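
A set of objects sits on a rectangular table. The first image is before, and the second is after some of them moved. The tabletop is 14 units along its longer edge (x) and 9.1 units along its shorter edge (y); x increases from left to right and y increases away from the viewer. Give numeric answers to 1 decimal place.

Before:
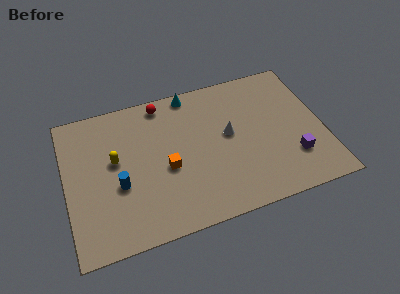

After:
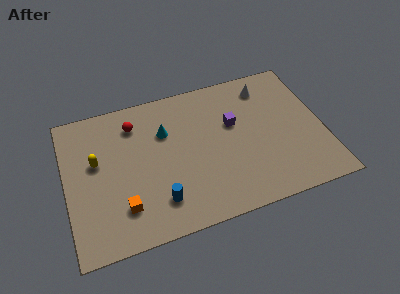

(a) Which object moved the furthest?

the purple cube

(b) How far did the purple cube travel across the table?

4.3

The purple cube moved from about (12.2, 2.5) to (9.2, 5.6), a distance of √(3.0² + 3.1²) ≈ 4.3.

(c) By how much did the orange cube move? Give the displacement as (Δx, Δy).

(-2.5, -1.7)

From the two frames, the orange cube sits at roughly (5.4, 3.9) before and (2.9, 2.2) after.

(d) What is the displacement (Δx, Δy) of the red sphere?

(-1.6, -0.9)

The red sphere started near (5.5, 8.1) and ended near (3.9, 7.2).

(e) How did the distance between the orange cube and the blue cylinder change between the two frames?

-0.7

They were about 2.6 units apart before and 1.9 after — 0.7 units closer together.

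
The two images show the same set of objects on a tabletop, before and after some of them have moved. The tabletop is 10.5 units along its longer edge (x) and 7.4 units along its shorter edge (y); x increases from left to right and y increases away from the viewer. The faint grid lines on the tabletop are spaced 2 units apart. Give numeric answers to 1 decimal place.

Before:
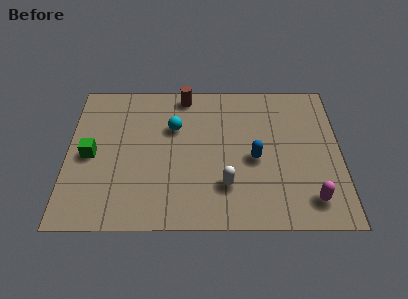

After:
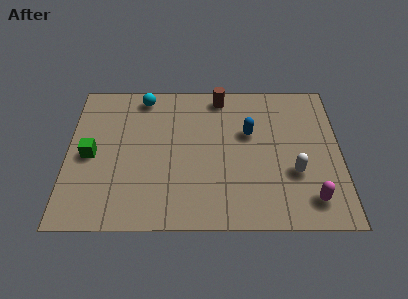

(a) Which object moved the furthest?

the white capsule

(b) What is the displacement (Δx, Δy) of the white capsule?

(2.6, 0.6)

The white capsule was at about (6.1, 2.0) and moved to about (8.7, 2.6).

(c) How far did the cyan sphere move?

2.0

The cyan sphere was near (4.1, 4.9) before and (2.9, 6.5) after, so it travelled √(1.2² + 1.6²) ≈ 2.0 units.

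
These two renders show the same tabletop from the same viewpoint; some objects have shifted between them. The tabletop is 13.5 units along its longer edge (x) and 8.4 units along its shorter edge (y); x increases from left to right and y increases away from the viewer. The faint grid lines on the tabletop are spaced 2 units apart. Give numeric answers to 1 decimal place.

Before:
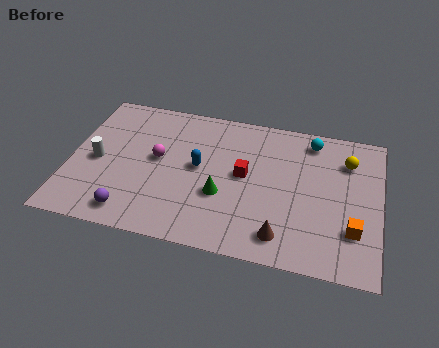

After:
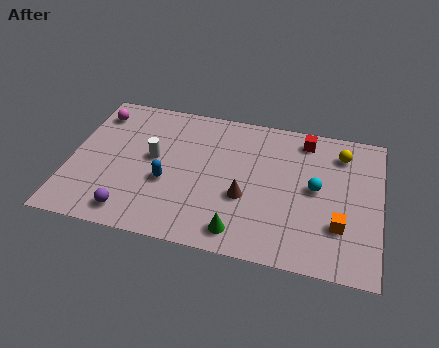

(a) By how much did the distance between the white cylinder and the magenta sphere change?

+0.8

The distance was about 2.7 in the first image and 3.5 in the second, so they moved 0.8 units further apart.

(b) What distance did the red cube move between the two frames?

3.7

The red cube was near (7.6, 4.5) before and (10.1, 7.2) after, so it travelled √(2.5² + 2.7²) ≈ 3.7 units.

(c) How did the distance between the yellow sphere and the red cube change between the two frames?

-3.1

They were about 4.8 units apart before and 1.7 after — 3.1 units closer together.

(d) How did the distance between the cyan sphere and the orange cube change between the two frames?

-3.0

Before: roughly 5.2 units apart; after: 2.2. That's 3.0 units closer together.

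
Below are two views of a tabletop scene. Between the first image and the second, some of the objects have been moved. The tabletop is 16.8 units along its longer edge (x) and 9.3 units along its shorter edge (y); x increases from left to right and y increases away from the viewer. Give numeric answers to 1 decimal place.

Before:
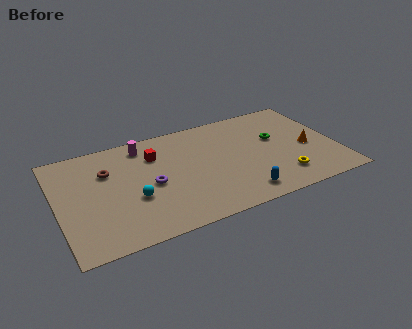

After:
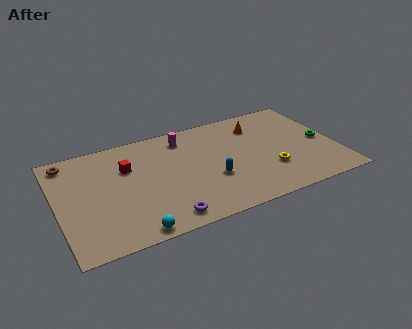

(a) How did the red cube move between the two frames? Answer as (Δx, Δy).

(-1.7, -0.5)

The red cube was at about (6.0, 6.8) and moved to about (4.3, 6.3).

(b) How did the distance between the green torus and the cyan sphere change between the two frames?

+3.3

They were about 9.1 units apart before and 12.4 after — 3.3 units further apart.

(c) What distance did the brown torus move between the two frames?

2.8

The brown torus was near (3.1, 6.4) before and (0.9, 8.1) after, so it travelled √(2.2² + 1.7²) ≈ 2.8 units.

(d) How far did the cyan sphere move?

2.7

The cyan sphere was near (4.4, 3.5) before and (4.1, 0.8) after, so it travelled √(0.3² + 2.7²) ≈ 2.7 units.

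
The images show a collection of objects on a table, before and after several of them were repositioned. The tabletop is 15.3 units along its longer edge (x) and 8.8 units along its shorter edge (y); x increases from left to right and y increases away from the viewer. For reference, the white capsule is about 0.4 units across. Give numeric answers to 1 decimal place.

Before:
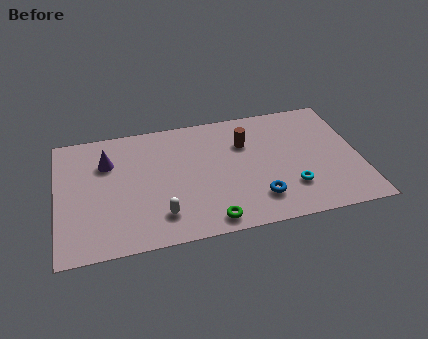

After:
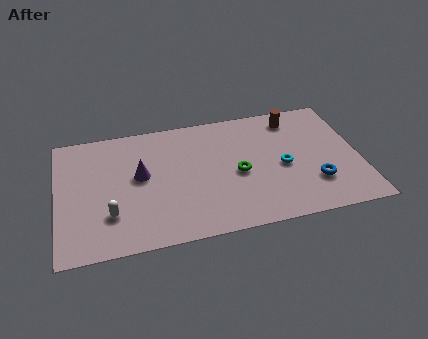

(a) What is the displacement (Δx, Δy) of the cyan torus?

(-0.3, 1.6)

From the two frames, the cyan torus sits at roughly (11.7, 2.4) before and (11.4, 4.0) after.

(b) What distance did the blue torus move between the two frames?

2.9

From (10.0, 2.0) to (12.9, 2.5), the blue torus covered √(2.9² + 0.5²) ≈ 2.9 units.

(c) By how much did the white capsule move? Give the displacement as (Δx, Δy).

(-2.5, 0.6)

The white capsule was at about (5.1, 1.9) and moved to about (2.6, 2.5).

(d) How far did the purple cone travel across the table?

2.1

The purple cone moved from about (2.6, 6.2) to (4.2, 4.9), a distance of √(1.6² + 1.3²) ≈ 2.1.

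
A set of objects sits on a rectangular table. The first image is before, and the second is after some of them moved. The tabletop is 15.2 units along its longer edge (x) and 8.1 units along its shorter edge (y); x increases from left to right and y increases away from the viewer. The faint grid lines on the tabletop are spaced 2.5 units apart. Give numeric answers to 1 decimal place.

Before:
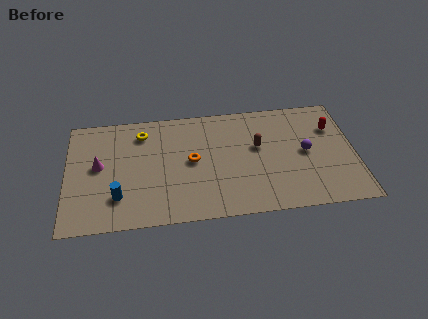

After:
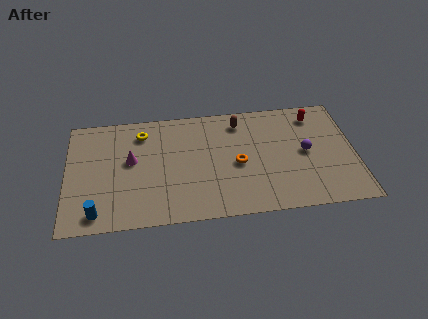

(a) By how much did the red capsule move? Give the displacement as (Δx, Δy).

(-0.9, 1.0)

The red capsule started near (14.1, 5.7) and ended near (13.2, 6.7).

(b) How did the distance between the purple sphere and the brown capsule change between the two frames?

+1.7

The distance was about 2.6 in the first image and 4.3 in the second, so they moved 1.7 units further apart.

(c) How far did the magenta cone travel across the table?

1.7

The magenta cone moved from about (1.7, 4.4) to (3.4, 4.6), a distance of √(1.7² + 0.2²) ≈ 1.7.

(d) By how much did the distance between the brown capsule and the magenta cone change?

-2.2

The distance was about 8.4 in the first image and 6.2 in the second, so they moved 2.2 units closer together.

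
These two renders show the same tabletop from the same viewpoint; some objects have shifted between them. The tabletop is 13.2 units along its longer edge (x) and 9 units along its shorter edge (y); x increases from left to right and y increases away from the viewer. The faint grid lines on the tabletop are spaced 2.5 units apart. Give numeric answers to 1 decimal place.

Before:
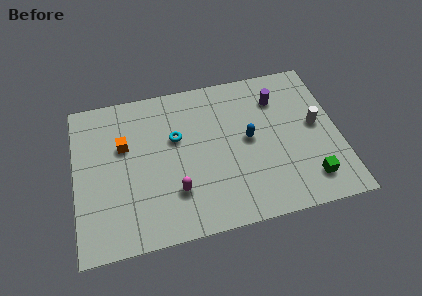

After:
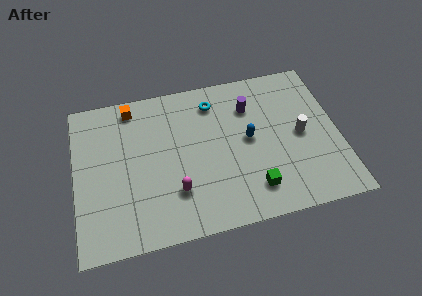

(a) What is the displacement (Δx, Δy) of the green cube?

(-2.8, 0.1)

The green cube started near (11.5, 1.7) and ended near (8.7, 1.8).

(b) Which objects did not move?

the blue capsule and the magenta capsule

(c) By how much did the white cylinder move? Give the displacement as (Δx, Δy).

(-0.8, -0.4)

From the two frames, the white cylinder sits at roughly (12.1, 4.8) before and (11.3, 4.4) after.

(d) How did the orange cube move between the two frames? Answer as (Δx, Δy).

(0.5, 2.2)

The orange cube started near (2.5, 5.7) and ended near (3.0, 7.9).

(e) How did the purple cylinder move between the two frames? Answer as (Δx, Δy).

(-1.4, -0.2)

From the two frames, the purple cylinder sits at roughly (10.3, 6.8) before and (8.9, 6.6) after.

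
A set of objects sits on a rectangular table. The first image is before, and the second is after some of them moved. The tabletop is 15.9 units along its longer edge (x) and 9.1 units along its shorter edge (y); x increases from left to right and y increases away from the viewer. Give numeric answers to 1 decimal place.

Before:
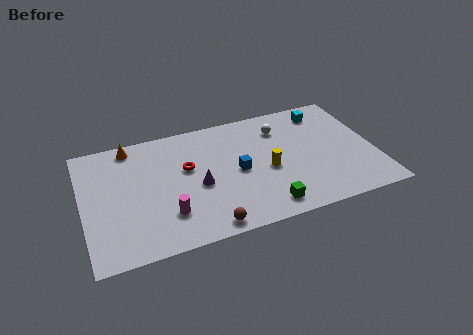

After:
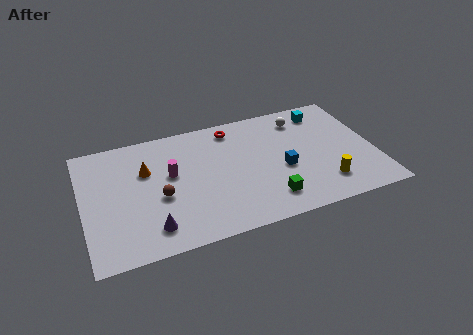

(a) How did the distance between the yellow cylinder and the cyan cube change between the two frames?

+0.6

They were about 5.0 units apart before and 5.6 after — 0.6 units further apart.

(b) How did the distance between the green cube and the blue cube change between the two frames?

-1.1

Before: roughly 3.3 units apart; after: 2.2. That's 1.1 units closer together.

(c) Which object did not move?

the cyan cube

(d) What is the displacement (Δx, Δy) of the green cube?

(0.2, 0.5)

The green cube was at about (9.6, 1.3) and moved to about (9.8, 1.8).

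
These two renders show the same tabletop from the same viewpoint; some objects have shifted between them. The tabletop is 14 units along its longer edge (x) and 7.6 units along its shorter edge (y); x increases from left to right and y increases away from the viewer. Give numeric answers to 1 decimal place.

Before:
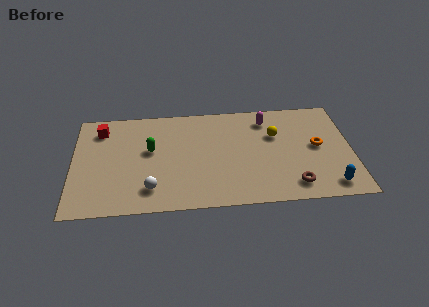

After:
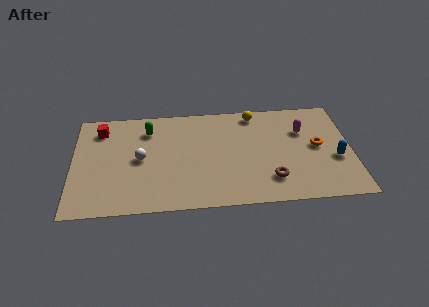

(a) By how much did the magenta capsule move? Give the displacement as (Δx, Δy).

(1.8, -1.0)

From the two frames, the magenta capsule sits at roughly (9.8, 6.2) before and (11.6, 5.2) after.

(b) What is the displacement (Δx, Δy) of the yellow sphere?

(-1.0, 1.7)

From the two frames, the yellow sphere sits at roughly (10.2, 5.0) before and (9.2, 6.7) after.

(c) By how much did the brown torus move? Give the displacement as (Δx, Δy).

(-1.1, 0.5)

From the two frames, the brown torus sits at roughly (11.0, 1.3) before and (9.9, 1.8) after.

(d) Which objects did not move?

the orange torus and the red cube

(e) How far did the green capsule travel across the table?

1.5

The green capsule moved from about (3.9, 4.4) to (3.8, 5.9), a distance of √(0.1² + 1.5²) ≈ 1.5.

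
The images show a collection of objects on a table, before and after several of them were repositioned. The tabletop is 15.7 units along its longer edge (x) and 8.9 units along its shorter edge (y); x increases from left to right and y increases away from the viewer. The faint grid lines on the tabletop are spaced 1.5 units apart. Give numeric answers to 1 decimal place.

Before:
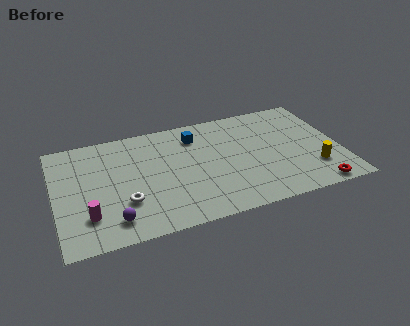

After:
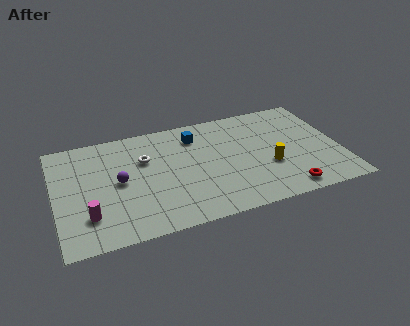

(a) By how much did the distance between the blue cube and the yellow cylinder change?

-2.4

The distance was about 7.7 in the first image and 5.3 in the second, so they moved 2.4 units closer together.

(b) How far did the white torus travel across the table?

3.4

From (3.7, 2.8) to (5.0, 5.9), the white torus covered √(1.3² + 3.1²) ≈ 3.4 units.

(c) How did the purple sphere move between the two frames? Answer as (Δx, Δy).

(0.5, 2.9)

The purple sphere was at about (3.0, 1.6) and moved to about (3.5, 4.5).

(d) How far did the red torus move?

1.6

From (14.0, 0.8) to (12.4, 1.1), the red torus covered √(1.6² + 0.3²) ≈ 1.6 units.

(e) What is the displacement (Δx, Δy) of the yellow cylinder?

(-2.4, 0.9)

The yellow cylinder was at about (14.1, 2.4) and moved to about (11.7, 3.3).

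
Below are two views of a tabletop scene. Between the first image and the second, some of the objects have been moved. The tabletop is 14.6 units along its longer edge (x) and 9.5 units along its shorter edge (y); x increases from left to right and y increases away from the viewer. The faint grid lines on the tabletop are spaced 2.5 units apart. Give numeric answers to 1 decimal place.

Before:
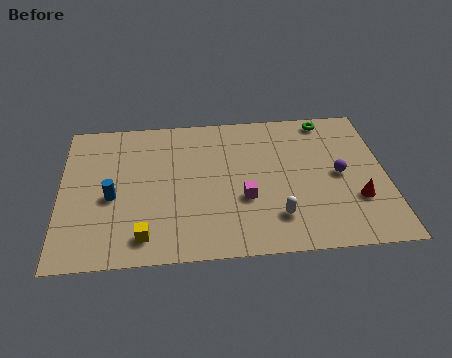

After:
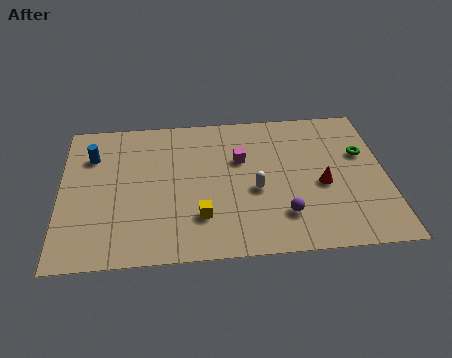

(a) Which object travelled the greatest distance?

the purple sphere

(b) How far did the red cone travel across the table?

1.9

The red cone moved from about (13.2, 3.0) to (11.7, 4.1), a distance of √(1.5² + 1.1²) ≈ 1.9.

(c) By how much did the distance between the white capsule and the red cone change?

-0.7

Before: roughly 3.7 units apart; after: 3.0. That's 0.7 units closer together.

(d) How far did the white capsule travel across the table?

2.0

The white capsule moved from about (9.6, 2.2) to (8.7, 4.0), a distance of √(0.9² + 1.8²) ≈ 2.0.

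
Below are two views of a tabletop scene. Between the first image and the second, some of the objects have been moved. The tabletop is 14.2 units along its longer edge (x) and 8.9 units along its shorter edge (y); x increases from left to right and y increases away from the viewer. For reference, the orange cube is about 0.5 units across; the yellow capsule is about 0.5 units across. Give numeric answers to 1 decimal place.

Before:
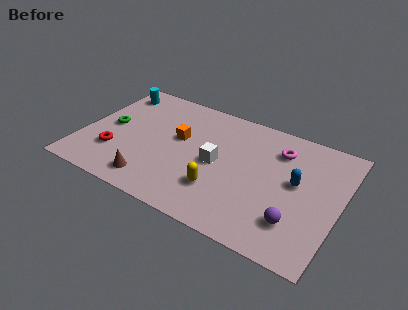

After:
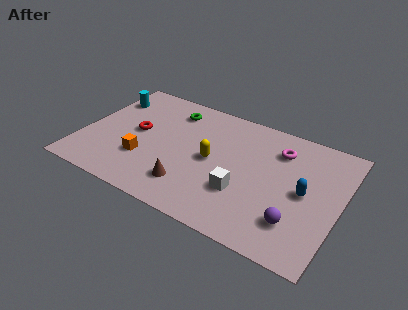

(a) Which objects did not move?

the magenta torus and the purple sphere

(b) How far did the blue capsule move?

0.7

From (11.8, 4.9) to (12.3, 4.4), the blue capsule covered √(0.5² + 0.5²) ≈ 0.7 units.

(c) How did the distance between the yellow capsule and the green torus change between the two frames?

-2.9

The distance was about 6.8 in the first image and 3.9 in the second, so they moved 2.9 units closer together.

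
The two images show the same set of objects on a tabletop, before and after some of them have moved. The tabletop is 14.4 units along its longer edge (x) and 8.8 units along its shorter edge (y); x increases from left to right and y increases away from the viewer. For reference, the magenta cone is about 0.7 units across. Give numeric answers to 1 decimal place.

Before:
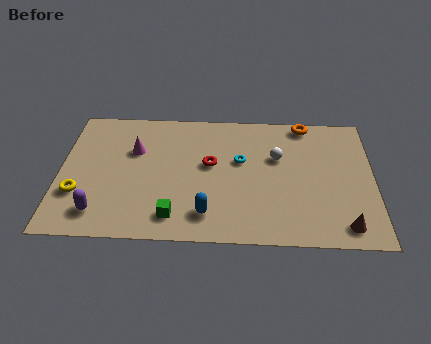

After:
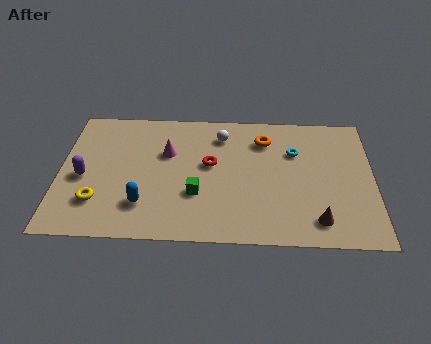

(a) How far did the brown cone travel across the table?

1.2

The brown cone moved from about (13.0, 1.2) to (11.8, 1.5), a distance of √(1.2² + 0.3²) ≈ 1.2.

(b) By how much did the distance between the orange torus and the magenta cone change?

-3.6

Before: roughly 8.2 units apart; after: 4.6. That's 3.6 units closer together.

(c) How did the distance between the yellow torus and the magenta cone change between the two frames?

+0.7

The distance was about 3.9 in the first image and 4.6 in the second, so they moved 0.7 units further apart.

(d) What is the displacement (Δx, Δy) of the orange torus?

(-1.9, -1.2)

From the two frames, the orange torus sits at roughly (11.3, 8.0) before and (9.4, 6.8) after.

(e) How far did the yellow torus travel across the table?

1.0

The yellow torus was near (0.9, 2.8) before and (1.8, 2.3) after, so it travelled √(0.9² + 0.5²) ≈ 1.0 units.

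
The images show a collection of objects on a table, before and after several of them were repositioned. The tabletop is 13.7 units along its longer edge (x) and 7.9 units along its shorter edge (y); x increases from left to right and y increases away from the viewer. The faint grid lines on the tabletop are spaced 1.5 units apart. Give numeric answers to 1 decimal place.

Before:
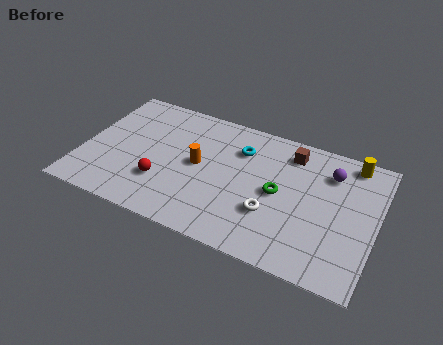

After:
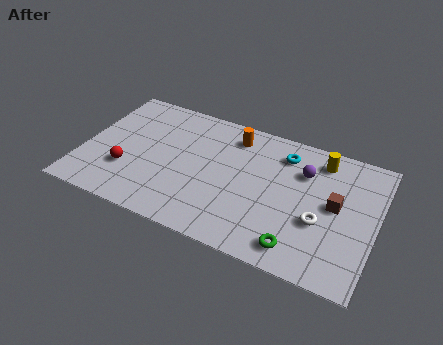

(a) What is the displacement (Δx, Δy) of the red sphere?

(-1.7, 0.1)

The red sphere started near (3.9, 2.4) and ended near (2.2, 2.5).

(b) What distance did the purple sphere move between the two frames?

1.3

The purple sphere moved from about (11.4, 6.0) to (10.2, 5.6), a distance of √(1.2² + 0.4²) ≈ 1.3.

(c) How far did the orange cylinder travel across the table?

2.8

The orange cylinder was near (5.4, 4.1) before and (6.8, 6.5) after, so it travelled √(1.4² + 2.4²) ≈ 2.8 units.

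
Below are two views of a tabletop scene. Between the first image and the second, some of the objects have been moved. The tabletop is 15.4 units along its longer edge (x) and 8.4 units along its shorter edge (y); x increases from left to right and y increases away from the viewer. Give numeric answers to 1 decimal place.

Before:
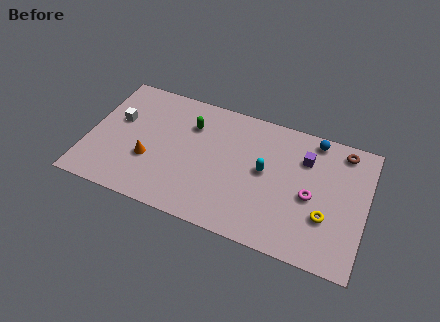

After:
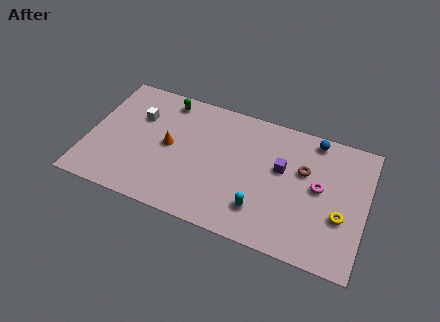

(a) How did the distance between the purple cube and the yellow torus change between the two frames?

+0.3

The distance was about 3.6 in the first image and 3.9 in the second, so they moved 0.3 units further apart.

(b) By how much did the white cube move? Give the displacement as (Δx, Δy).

(1.1, 0.6)

The white cube started near (1.5, 5.1) and ended near (2.6, 5.7).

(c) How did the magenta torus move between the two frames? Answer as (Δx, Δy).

(0.4, 0.7)

From the two frames, the magenta torus sits at roughly (12.4, 3.8) before and (12.8, 4.5) after.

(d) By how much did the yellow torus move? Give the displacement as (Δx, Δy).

(0.8, 0.3)

The yellow torus started near (13.3, 2.8) and ended near (14.1, 3.1).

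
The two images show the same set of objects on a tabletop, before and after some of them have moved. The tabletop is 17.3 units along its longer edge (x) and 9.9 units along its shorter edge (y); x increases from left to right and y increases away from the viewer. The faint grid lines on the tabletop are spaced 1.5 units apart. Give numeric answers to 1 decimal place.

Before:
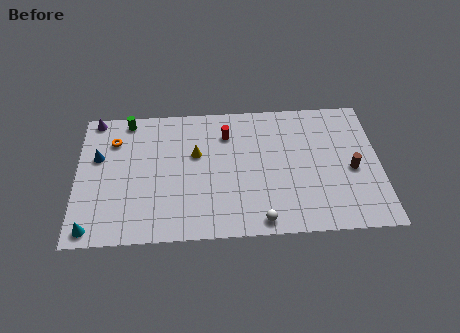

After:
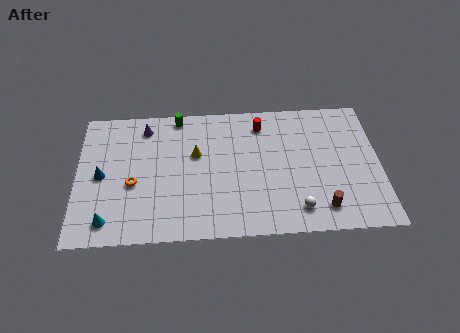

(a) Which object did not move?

the yellow cone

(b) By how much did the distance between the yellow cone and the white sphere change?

+1.0

Before: roughly 6.2 units apart; after: 7.2. That's 1.0 units further apart.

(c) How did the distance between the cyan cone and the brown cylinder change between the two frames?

-3.1

Before: roughly 15.2 units apart; after: 12.1. That's 3.1 units closer together.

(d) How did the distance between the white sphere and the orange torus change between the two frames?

-0.9

Before: roughly 10.5 units apart; after: 9.6. That's 0.9 units closer together.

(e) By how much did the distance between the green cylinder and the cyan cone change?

+0.4

They were about 8.1 units apart before and 8.5 after — 0.4 units further apart.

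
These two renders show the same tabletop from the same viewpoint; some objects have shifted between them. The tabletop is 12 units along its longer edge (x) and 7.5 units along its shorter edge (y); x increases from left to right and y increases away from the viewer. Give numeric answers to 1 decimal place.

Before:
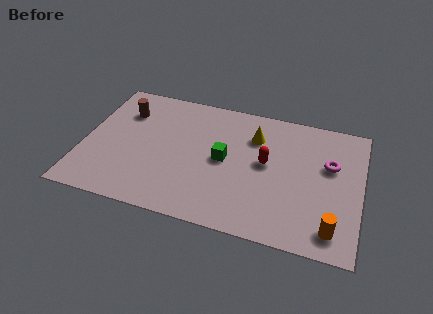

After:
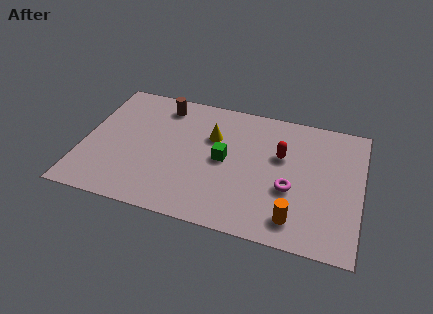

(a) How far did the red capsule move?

0.8

The red capsule moved from about (7.9, 4.1) to (8.5, 4.7), a distance of √(0.6² + 0.6²) ≈ 0.8.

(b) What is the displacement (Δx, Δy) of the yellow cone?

(-1.8, -0.5)

From the two frames, the yellow cone sits at roughly (7.3, 5.5) before and (5.5, 5.0) after.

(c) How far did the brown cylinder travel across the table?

1.8

From (1.6, 5.5) to (3.2, 6.3), the brown cylinder covered √(1.6² + 0.8²) ≈ 1.8 units.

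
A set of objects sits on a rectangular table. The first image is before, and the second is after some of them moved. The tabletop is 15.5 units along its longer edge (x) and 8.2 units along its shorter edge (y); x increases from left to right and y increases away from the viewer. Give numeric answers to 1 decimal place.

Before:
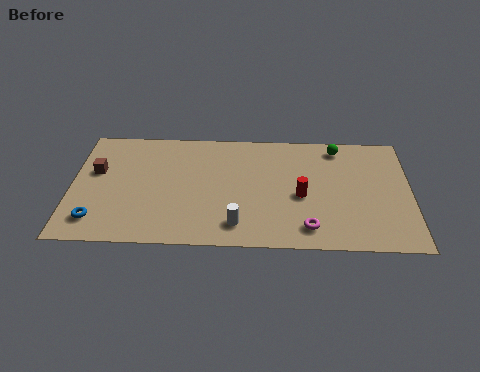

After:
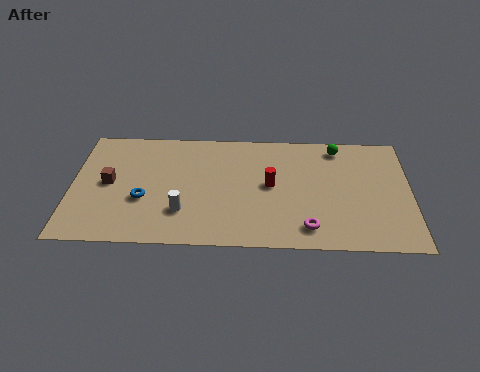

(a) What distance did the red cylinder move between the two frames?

1.6

The red cylinder was near (10.5, 3.6) before and (9.1, 4.3) after, so it travelled √(1.4² + 0.7²) ≈ 1.6 units.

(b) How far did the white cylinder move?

2.6

From (7.6, 1.5) to (5.1, 2.3), the white cylinder covered √(2.5² + 0.8²) ≈ 2.6 units.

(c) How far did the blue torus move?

2.6

The blue torus moved from about (1.2, 1.6) to (3.3, 3.1), a distance of √(2.1² + 1.5²) ≈ 2.6.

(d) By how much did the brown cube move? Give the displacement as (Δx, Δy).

(0.6, -0.8)

The brown cube started near (1.1, 5.0) and ended near (1.7, 4.2).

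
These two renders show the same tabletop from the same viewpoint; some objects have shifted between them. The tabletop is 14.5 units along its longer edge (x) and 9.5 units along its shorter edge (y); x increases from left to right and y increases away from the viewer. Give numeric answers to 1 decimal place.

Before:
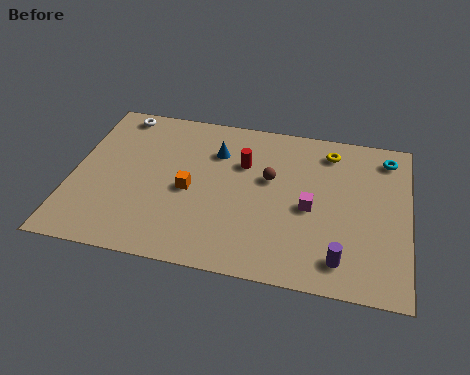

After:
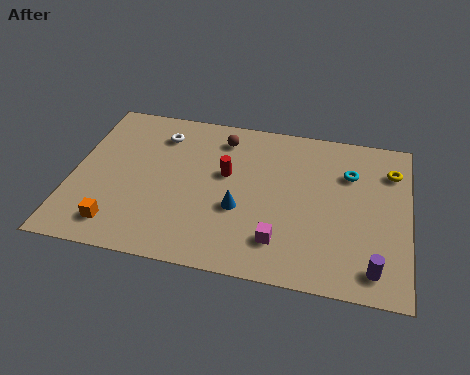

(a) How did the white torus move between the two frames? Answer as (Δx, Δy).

(1.9, -1.0)

The white torus started near (1.7, 8.5) and ended near (3.6, 7.5).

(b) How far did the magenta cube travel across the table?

2.5

From (10.3, 4.3) to (9.1, 2.1), the magenta cube covered √(1.2² + 2.2²) ≈ 2.5 units.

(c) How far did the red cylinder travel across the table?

1.1

From (7.3, 6.4) to (6.6, 5.6), the red cylinder covered √(0.7² + 0.8²) ≈ 1.1 units.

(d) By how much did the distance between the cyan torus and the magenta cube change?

+0.5

Before: roughly 4.9 units apart; after: 5.4. That's 0.5 units further apart.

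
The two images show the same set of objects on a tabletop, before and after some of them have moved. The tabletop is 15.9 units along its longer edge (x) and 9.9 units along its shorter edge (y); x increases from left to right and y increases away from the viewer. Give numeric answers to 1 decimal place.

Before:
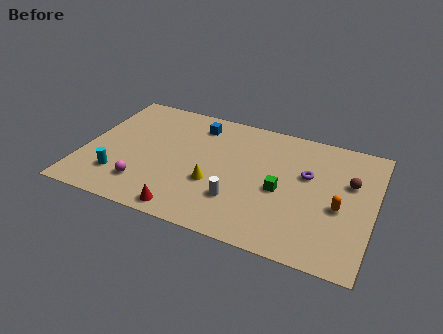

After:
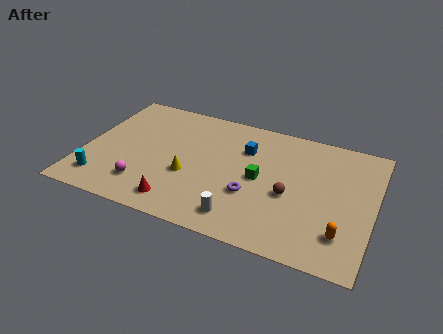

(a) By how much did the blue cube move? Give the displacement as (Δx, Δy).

(2.8, -1.1)

The blue cube was at about (5.9, 8.1) and moved to about (8.7, 7.0).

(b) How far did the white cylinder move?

1.2

The white cylinder moved from about (8.7, 2.8) to (9.0, 1.6), a distance of √(0.3² + 1.2²) ≈ 1.2.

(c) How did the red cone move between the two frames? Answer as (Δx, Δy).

(-0.5, 0.5)

From the two frames, the red cone sits at roughly (6.1, 1.0) before and (5.6, 1.5) after.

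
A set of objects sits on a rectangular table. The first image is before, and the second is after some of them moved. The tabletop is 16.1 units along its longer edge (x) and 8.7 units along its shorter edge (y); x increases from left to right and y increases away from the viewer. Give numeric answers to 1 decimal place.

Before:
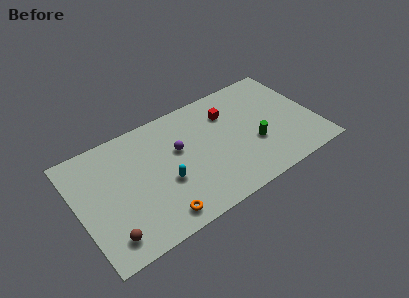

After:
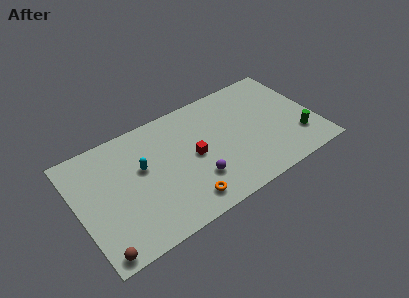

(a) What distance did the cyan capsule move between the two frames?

2.2

The cyan capsule moved from about (5.7, 3.4) to (4.4, 5.2), a distance of √(1.3² + 1.8²) ≈ 2.2.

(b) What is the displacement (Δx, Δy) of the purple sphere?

(0.8, -2.8)

The purple sphere was at about (6.9, 5.3) and moved to about (7.7, 2.5).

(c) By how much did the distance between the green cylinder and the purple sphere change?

+1.7

They were about 5.3 units apart before and 7.0 after — 1.7 units further apart.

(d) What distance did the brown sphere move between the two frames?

1.0

The brown sphere was near (1.6, 1.5) before and (0.9, 0.8) after, so it travelled √(0.7² + 0.7²) ≈ 1.0 units.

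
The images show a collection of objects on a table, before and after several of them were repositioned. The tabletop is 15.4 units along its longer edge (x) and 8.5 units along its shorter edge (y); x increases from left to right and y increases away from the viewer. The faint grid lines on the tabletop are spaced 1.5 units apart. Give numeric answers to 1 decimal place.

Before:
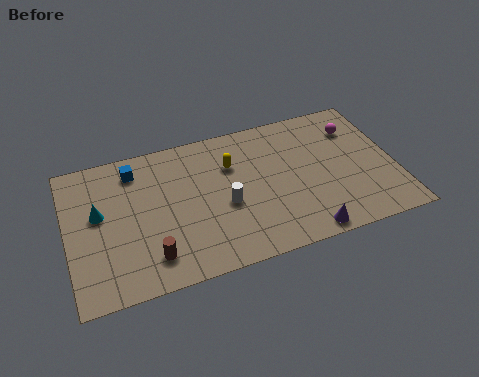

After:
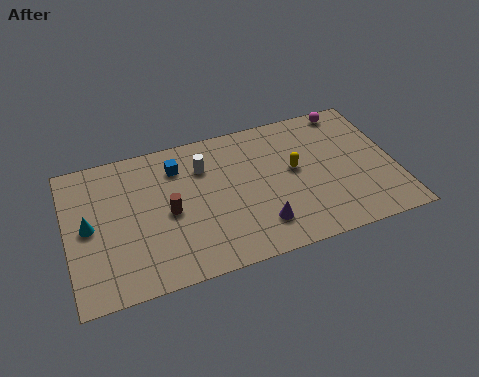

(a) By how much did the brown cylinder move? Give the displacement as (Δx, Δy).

(1.0, 2.3)

From the two frames, the brown cylinder sits at roughly (3.7, 1.7) before and (4.7, 4.0) after.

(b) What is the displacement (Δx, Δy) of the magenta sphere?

(-0.2, 1.3)

From the two frames, the magenta sphere sits at roughly (13.8, 6.4) before and (13.6, 7.7) after.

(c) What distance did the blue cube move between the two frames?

2.0

From (3.3, 7.0) to (5.3, 6.6), the blue cube covered √(2.0² + 0.4²) ≈ 2.0 units.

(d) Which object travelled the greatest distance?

the yellow capsule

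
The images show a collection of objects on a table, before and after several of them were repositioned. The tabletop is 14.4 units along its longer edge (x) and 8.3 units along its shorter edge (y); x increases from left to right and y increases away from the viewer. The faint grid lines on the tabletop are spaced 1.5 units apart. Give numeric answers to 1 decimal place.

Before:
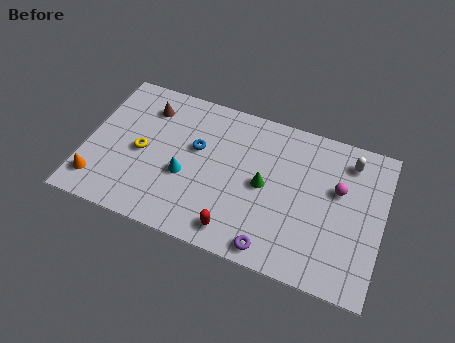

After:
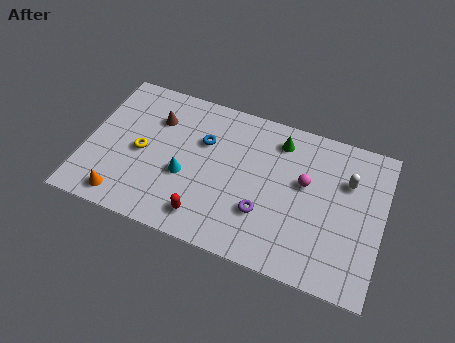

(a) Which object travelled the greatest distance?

the green cone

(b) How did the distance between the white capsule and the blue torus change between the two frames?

-0.5

The distance was about 7.5 in the first image and 7.0 in the second, so they moved 0.5 units closer together.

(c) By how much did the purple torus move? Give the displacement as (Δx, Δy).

(-0.6, 1.7)

The purple torus started near (9.4, 0.9) and ended near (8.8, 2.6).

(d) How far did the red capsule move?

1.5

The red capsule was near (7.6, 1.2) before and (6.1, 1.4) after, so it travelled √(1.5² + 0.2²) ≈ 1.5 units.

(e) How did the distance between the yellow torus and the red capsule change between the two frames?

-1.4

The distance was about 5.6 in the first image and 4.2 in the second, so they moved 1.4 units closer together.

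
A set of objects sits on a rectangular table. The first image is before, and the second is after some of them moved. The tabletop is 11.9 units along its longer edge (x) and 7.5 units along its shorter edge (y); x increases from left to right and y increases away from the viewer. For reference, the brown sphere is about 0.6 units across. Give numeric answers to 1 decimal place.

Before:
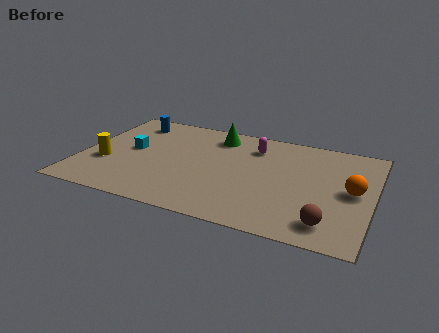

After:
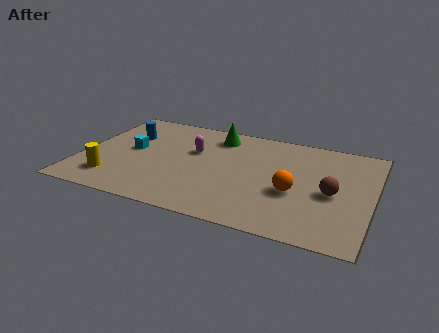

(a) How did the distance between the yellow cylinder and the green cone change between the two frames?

+0.5

The distance was about 5.5 in the first image and 6.0 in the second, so they moved 0.5 units further apart.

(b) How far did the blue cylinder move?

1.1

The blue cylinder moved from about (1.7, 6.2) to (1.7, 5.1), a distance of √(0.0² + 1.1²) ≈ 1.1.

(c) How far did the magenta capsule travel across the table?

2.6

The magenta capsule moved from about (6.9, 5.8) to (4.5, 4.7), a distance of √(2.4² + 1.1²) ≈ 2.6.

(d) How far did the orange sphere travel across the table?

2.4

From (11.1, 3.8) to (8.8, 3.0), the orange sphere covered √(2.3² + 0.8²) ≈ 2.4 units.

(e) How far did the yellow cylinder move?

1.2

From (1.1, 2.7) to (1.5, 1.6), the yellow cylinder covered √(0.4² + 1.1²) ≈ 1.2 units.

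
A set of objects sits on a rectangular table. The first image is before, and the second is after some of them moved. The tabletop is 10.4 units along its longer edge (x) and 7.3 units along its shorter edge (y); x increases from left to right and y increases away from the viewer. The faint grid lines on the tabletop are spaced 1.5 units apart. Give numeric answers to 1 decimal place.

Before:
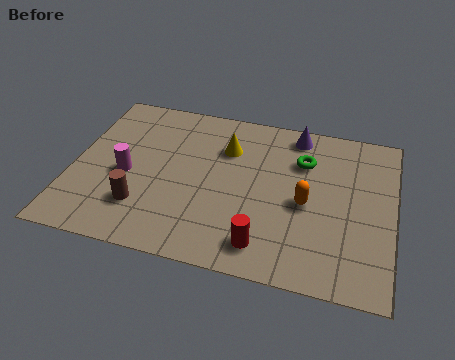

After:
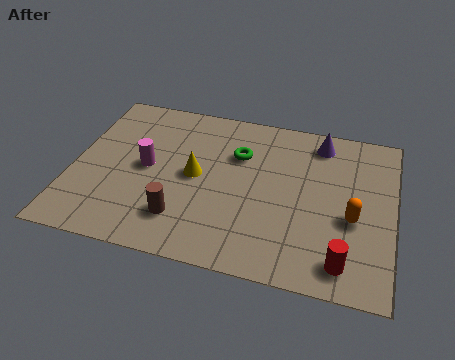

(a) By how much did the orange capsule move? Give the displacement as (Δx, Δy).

(1.5, -0.3)

From the two frames, the orange capsule sits at roughly (7.6, 3.3) before and (9.1, 3.0) after.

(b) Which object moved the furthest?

the red cylinder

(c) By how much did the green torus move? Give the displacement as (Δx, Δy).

(-2.1, -0.2)

The green torus was at about (7.4, 5.2) and moved to about (5.3, 5.0).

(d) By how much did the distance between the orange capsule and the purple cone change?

+0.3

The distance was about 3.1 in the first image and 3.4 in the second, so they moved 0.3 units further apart.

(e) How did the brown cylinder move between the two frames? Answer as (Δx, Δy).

(1.3, -0.2)

The brown cylinder started near (2.4, 1.9) and ended near (3.7, 1.7).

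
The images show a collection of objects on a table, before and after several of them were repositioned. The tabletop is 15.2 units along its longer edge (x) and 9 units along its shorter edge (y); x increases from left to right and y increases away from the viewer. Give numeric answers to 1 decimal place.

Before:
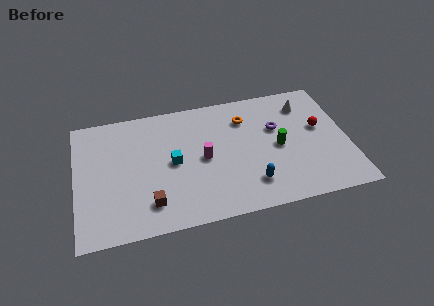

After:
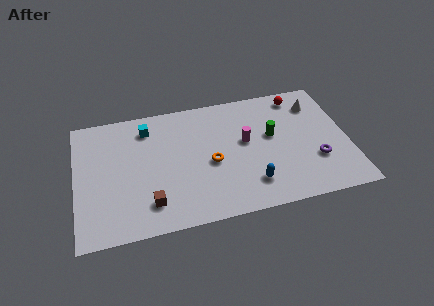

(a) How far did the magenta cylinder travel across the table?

2.5

The magenta cylinder moved from about (7.1, 4.4) to (9.5, 5.1), a distance of √(2.4² + 0.7²) ≈ 2.5.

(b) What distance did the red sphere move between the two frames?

2.8

The red sphere was near (13.7, 5.2) before and (12.7, 7.8) after, so it travelled √(1.0² + 2.6²) ≈ 2.8 units.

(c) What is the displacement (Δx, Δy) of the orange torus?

(-2.1, -2.8)

The orange torus started near (9.6, 6.8) and ended near (7.5, 4.0).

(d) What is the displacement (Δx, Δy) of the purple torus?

(2.0, -2.8)

The purple torus was at about (11.3, 5.7) and moved to about (13.3, 2.9).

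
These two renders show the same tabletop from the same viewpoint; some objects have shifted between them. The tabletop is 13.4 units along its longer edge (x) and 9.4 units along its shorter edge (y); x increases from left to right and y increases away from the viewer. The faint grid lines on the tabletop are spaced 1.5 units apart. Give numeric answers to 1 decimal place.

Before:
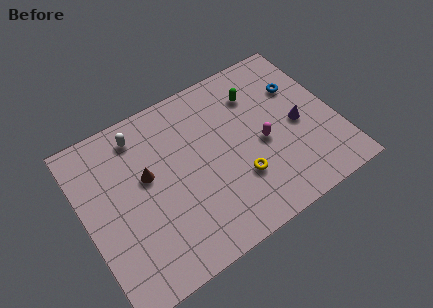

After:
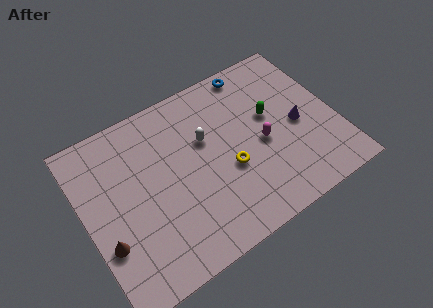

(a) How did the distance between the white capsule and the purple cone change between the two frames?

-3.7

Before: roughly 8.8 units apart; after: 5.1. That's 3.7 units closer together.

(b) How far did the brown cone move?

3.5

The brown cone was near (3.4, 5.5) before and (0.8, 3.1) after, so it travelled √(2.6² + 2.4²) ≈ 3.5 units.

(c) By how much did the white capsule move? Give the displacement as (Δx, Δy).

(3.2, -2.0)

From the two frames, the white capsule sits at roughly (3.4, 7.9) before and (6.6, 5.9) after.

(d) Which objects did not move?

the magenta capsule and the purple cone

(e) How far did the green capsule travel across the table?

1.7

The green capsule moved from about (9.6, 7.1) to (10.1, 5.5), a distance of √(0.5² + 1.6²) ≈ 1.7.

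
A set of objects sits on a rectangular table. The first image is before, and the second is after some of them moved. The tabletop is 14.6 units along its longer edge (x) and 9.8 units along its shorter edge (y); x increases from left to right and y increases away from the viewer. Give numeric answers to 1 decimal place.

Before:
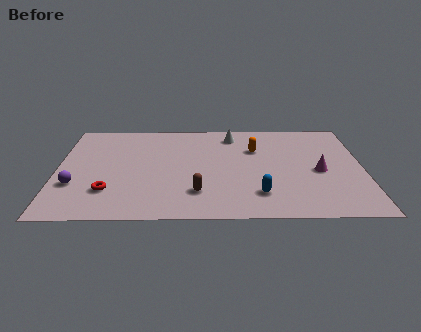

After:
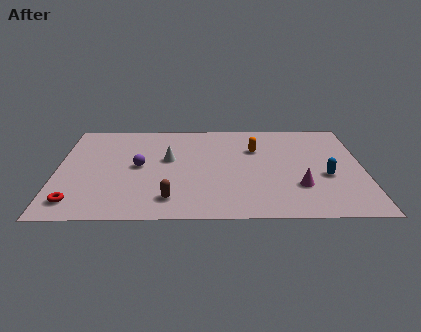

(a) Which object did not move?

the orange capsule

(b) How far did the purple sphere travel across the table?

3.5

From (0.9, 3.2) to (3.9, 5.0), the purple sphere covered √(3.0² + 1.8²) ≈ 3.5 units.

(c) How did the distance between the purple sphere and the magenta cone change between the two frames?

-3.8

The distance was about 11.7 in the first image and 7.9 in the second, so they moved 3.8 units closer together.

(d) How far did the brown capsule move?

1.4

The brown capsule was near (6.7, 2.4) before and (5.4, 1.8) after, so it travelled √(1.3² + 0.6²) ≈ 1.4 units.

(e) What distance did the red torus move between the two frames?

1.8

From (2.5, 2.6) to (1.0, 1.6), the red torus covered √(1.5² + 1.0²) ≈ 1.8 units.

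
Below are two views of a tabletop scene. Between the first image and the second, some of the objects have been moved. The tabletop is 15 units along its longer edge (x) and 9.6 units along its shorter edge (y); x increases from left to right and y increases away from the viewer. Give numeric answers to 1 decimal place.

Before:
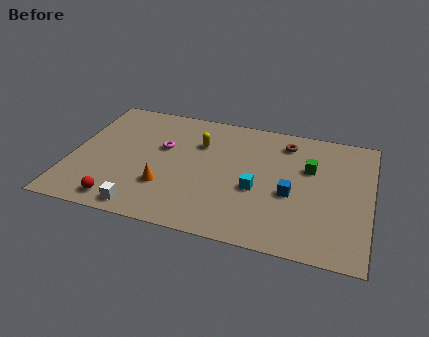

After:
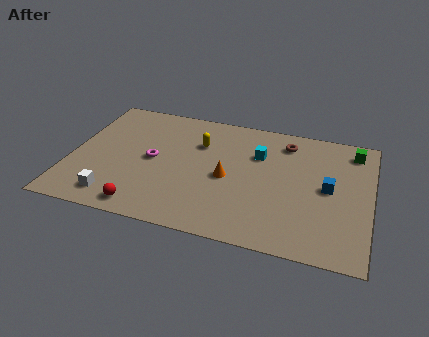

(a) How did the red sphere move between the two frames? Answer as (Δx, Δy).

(1.2, -0.1)

The red sphere was at about (2.8, 1.2) and moved to about (4.0, 1.1).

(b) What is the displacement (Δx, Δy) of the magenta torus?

(-0.4, -1.1)

The magenta torus started near (4.5, 5.9) and ended near (4.1, 4.8).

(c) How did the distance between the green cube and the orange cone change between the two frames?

-0.6

Before: roughly 7.7 units apart; after: 7.1. That's 0.6 units closer together.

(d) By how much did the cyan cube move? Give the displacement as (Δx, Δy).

(-0.1, 2.7)

The cyan cube was at about (9.4, 3.9) and moved to about (9.3, 6.6).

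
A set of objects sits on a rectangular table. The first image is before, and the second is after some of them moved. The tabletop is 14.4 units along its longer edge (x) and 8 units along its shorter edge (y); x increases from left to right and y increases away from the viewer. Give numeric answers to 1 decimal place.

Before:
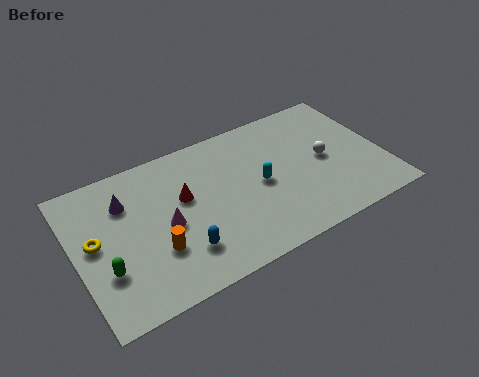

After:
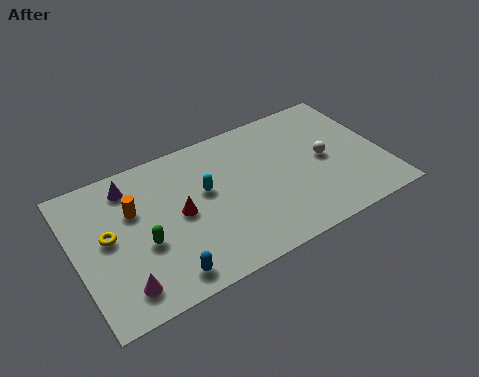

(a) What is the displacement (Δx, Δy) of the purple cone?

(0.3, 0.8)

The purple cone was at about (2.5, 5.8) and moved to about (2.8, 6.6).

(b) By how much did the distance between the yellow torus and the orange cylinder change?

-1.5

They were about 3.1 units apart before and 1.6 after — 1.5 units closer together.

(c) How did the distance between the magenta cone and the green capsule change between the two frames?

-0.9

Before: roughly 3.1 units apart; after: 2.2. That's 0.9 units closer together.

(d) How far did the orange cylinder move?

2.7

From (3.5, 2.6) to (2.8, 5.2), the orange cylinder covered √(0.7² + 2.6²) ≈ 2.7 units.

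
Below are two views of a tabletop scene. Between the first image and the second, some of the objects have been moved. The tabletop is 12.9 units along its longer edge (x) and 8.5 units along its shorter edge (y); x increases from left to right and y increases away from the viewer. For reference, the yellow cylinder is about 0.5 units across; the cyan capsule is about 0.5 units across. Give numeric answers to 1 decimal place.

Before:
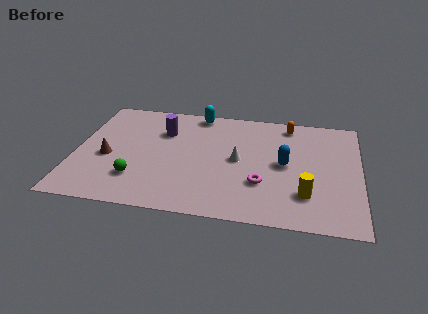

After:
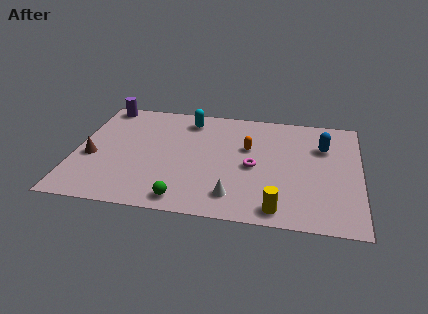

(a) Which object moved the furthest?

the purple cylinder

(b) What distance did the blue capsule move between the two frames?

2.3

The blue capsule was near (9.5, 4.3) before and (11.2, 5.9) after, so it travelled √(1.7² + 1.6²) ≈ 2.3 units.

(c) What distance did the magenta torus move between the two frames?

1.3

From (8.5, 2.7) to (8.1, 3.9), the magenta torus covered √(0.4² + 1.2²) ≈ 1.3 units.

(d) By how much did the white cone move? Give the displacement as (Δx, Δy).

(-0.1, -2.7)

From the two frames, the white cone sits at roughly (7.4, 4.3) before and (7.3, 1.6) after.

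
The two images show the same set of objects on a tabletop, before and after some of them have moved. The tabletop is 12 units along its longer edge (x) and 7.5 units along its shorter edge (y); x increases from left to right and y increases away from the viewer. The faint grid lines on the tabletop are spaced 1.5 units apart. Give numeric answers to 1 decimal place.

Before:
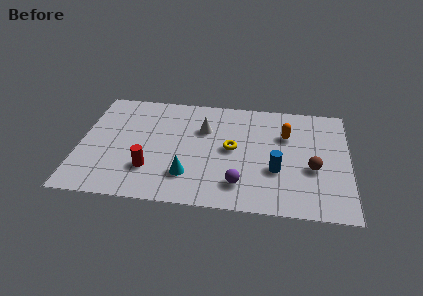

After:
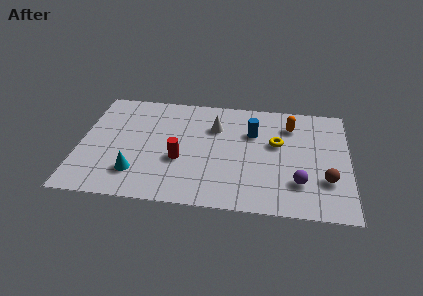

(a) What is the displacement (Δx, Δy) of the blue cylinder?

(-1.1, 2.4)

From the two frames, the blue cylinder sits at roughly (8.8, 2.7) before and (7.7, 5.1) after.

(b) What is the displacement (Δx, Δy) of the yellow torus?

(2.0, 0.6)

The yellow torus started near (6.8, 3.9) and ended near (8.8, 4.5).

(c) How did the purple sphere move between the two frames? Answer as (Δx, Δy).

(2.6, 0.4)

From the two frames, the purple sphere sits at roughly (7.2, 1.6) before and (9.8, 2.0) after.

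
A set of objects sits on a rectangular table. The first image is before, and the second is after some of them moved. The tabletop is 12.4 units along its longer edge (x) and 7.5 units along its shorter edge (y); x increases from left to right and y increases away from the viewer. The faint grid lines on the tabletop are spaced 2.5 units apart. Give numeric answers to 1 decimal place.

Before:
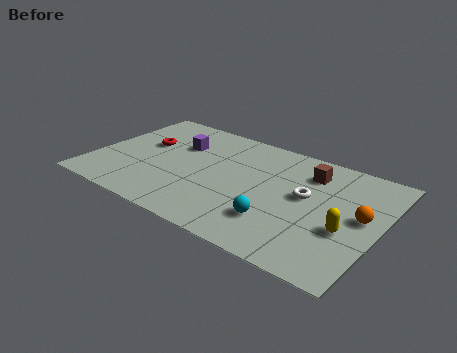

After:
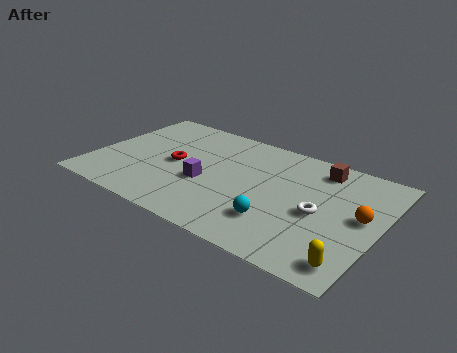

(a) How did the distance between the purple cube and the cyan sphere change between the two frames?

-2.4

The distance was about 5.8 in the first image and 3.4 in the second, so they moved 2.4 units closer together.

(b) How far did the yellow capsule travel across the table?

1.9

The yellow capsule moved from about (11.1, 2.9) to (11.6, 1.1), a distance of √(0.5² + 1.8²) ≈ 1.9.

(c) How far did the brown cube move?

0.6

The brown cube moved from about (9.1, 5.8) to (9.5, 6.3), a distance of √(0.4² + 0.5²) ≈ 0.6.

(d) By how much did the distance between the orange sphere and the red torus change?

-1.5

The distance was about 9.6 in the first image and 8.1 in the second, so they moved 1.5 units closer together.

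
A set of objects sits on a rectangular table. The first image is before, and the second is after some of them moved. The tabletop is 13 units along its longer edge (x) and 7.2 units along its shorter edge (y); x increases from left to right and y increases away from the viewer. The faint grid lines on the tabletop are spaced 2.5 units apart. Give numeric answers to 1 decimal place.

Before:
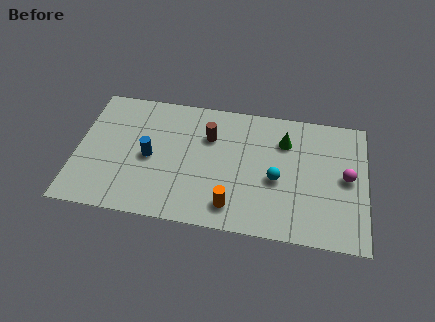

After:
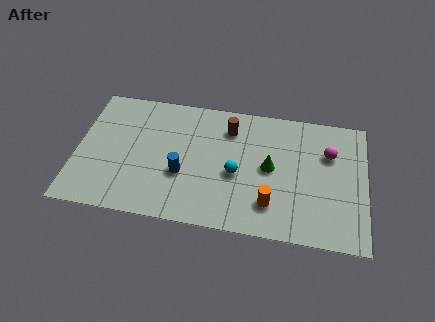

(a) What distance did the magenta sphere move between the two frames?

1.4

The magenta sphere moved from about (12.1, 3.7) to (11.3, 4.9), a distance of √(0.8² + 1.2²) ≈ 1.4.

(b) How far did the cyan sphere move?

1.8

The cyan sphere moved from about (9.0, 3.1) to (7.2, 3.1), a distance of √(1.8² + 0.0²) ≈ 1.8.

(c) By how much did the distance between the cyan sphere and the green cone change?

-0.6

They were about 2.2 units apart before and 1.6 after — 0.6 units closer together.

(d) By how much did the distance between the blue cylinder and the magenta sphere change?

-1.9

They were about 8.8 units apart before and 6.9 after — 1.9 units closer together.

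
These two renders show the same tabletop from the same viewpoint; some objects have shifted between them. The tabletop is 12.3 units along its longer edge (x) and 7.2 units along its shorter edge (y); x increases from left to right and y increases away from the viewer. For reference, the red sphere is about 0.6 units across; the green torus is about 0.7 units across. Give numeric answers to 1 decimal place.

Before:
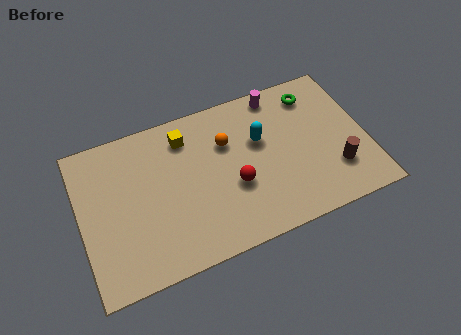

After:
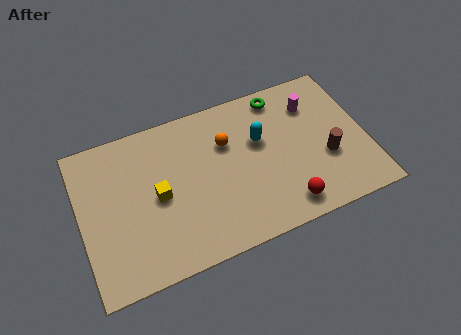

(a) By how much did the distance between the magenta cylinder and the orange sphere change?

+1.0

They were about 2.8 units apart before and 3.8 after — 1.0 units further apart.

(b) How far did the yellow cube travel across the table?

2.7

The yellow cube was near (4.7, 5.8) before and (3.3, 3.5) after, so it travelled √(1.4² + 2.3²) ≈ 2.7 units.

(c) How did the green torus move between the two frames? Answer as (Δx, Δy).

(-1.4, 0.4)

The green torus was at about (10.3, 5.9) and moved to about (8.9, 6.3).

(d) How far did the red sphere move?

2.6

The red sphere was near (6.5, 2.8) before and (8.5, 1.1) after, so it travelled √(2.0² + 1.7²) ≈ 2.6 units.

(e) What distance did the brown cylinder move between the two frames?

0.8

The brown cylinder was near (10.8, 2.0) before and (10.5, 2.7) after, so it travelled √(0.3² + 0.7²) ≈ 0.8 units.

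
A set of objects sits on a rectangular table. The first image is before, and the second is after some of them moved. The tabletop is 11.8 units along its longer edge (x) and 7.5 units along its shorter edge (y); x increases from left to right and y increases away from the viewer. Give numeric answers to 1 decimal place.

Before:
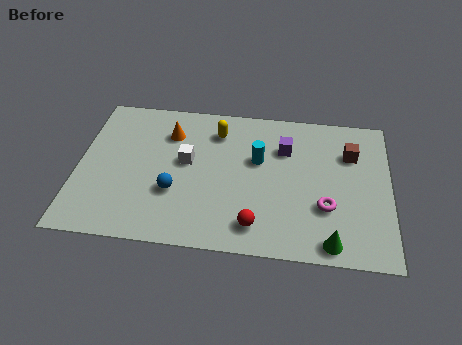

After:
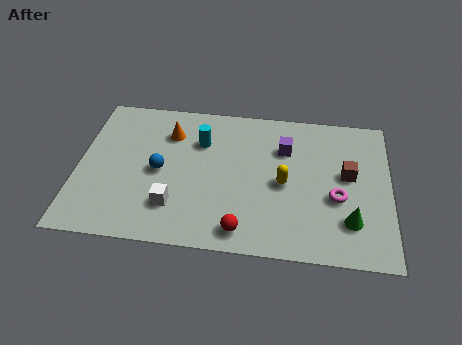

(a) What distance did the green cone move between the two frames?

1.3

From (9.6, 0.8) to (10.3, 1.9), the green cone covered √(0.7² + 1.1²) ≈ 1.3 units.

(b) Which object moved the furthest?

the yellow capsule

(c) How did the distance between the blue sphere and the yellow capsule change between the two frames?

+1.1

The distance was about 3.6 in the first image and 4.7 in the second, so they moved 1.1 units further apart.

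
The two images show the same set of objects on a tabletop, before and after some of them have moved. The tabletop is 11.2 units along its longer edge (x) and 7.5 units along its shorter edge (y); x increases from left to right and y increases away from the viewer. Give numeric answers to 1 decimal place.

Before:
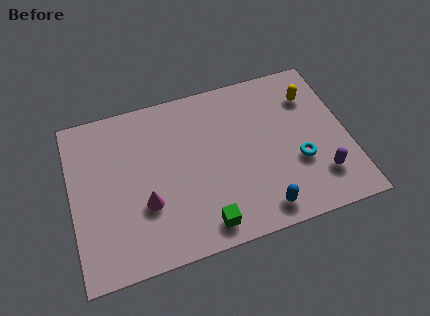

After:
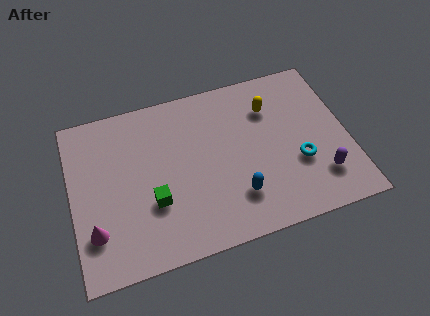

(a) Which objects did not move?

the cyan torus and the purple capsule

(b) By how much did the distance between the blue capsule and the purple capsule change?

+0.8

They were about 2.6 units apart before and 3.4 after — 0.8 units further apart.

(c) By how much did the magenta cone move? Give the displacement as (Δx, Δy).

(-2.1, -0.6)

The magenta cone started near (2.9, 2.6) and ended near (0.8, 2.0).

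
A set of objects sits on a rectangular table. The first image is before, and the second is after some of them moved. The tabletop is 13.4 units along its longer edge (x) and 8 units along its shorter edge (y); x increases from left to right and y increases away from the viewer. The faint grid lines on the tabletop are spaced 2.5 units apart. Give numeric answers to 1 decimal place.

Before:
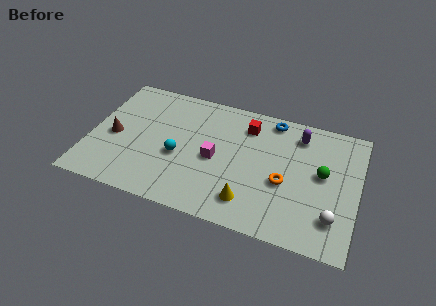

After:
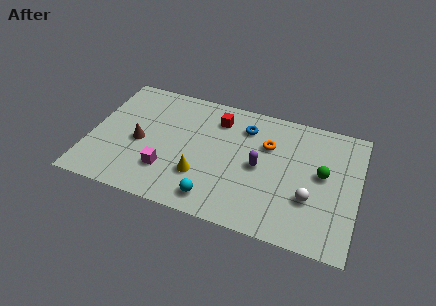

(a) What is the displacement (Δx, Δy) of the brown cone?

(1.3, 0.0)

The brown cone was at about (1.2, 3.6) and moved to about (2.5, 3.6).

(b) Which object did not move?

the green sphere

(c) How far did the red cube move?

1.5

The red cube was near (7.7, 6.3) before and (6.2, 6.3) after, so it travelled √(1.5² + 0.0²) ≈ 1.5 units.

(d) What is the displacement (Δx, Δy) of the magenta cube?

(-2.3, -1.5)

The magenta cube was at about (6.3, 3.7) and moved to about (4.0, 2.2).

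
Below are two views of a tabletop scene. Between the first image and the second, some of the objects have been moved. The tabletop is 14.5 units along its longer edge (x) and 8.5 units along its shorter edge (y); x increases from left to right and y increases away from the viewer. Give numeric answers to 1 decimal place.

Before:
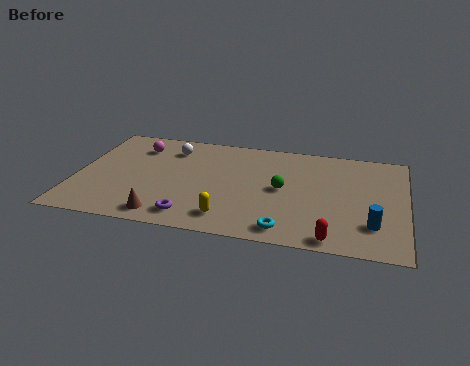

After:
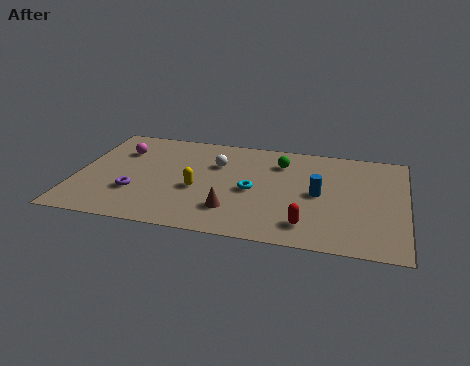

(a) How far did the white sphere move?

2.3

The white sphere moved from about (4.0, 6.7) to (6.1, 5.8), a distance of √(2.1² + 0.9²) ≈ 2.3.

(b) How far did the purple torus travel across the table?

3.0

From (5.3, 1.3) to (2.7, 2.7), the purple torus covered √(2.6² + 1.4²) ≈ 3.0 units.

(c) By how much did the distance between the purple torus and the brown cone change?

+3.1

Before: roughly 1.2 units apart; after: 4.3. That's 3.1 units further apart.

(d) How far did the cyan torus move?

3.2

The cyan torus moved from about (9.4, 1.1) to (7.8, 3.9), a distance of √(1.6² + 2.8²) ≈ 3.2.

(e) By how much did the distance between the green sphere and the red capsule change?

+0.9

The distance was about 4.2 in the first image and 5.1 in the second, so they moved 0.9 units further apart.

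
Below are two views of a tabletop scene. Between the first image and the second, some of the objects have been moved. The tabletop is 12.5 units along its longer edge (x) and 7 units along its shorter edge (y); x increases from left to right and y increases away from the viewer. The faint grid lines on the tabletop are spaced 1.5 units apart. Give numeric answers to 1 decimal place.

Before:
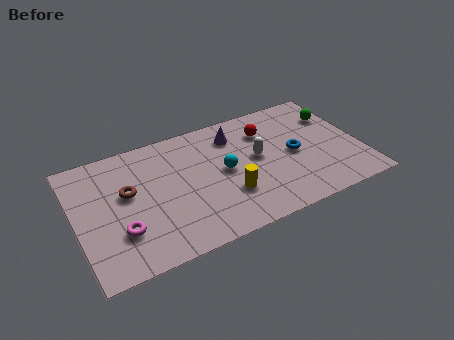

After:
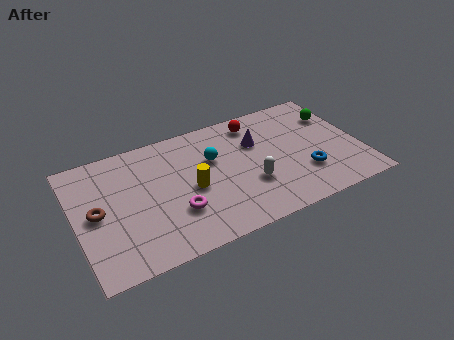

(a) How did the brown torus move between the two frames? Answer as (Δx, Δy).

(-1.4, -0.6)

From the two frames, the brown torus sits at roughly (2.3, 4.1) before and (0.9, 3.5) after.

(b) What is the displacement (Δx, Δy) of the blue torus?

(0.3, -1.3)

The blue torus was at about (9.6, 3.4) and moved to about (9.9, 2.1).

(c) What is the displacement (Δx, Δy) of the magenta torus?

(2.4, 0.1)

The magenta torus started near (1.8, 2.1) and ended near (4.2, 2.2).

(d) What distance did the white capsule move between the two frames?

1.5

The white capsule was near (8.0, 3.8) before and (7.5, 2.4) after, so it travelled √(0.5² + 1.4²) ≈ 1.5 units.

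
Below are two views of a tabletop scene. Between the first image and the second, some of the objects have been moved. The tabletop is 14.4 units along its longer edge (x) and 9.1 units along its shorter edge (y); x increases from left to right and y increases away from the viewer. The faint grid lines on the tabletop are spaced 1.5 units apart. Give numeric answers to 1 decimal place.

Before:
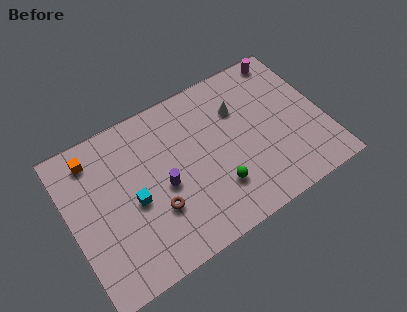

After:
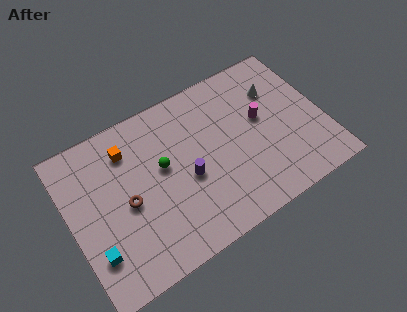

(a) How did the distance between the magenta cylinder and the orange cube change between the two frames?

-3.7

They were about 11.3 units apart before and 7.6 after — 3.7 units closer together.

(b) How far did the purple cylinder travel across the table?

1.3

From (5.2, 4.1) to (6.5, 3.9), the purple cylinder covered √(1.3² + 0.2²) ≈ 1.3 units.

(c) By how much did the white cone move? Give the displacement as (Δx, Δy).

(2.2, 0.1)

The white cone started near (9.9, 6.4) and ended near (12.1, 6.5).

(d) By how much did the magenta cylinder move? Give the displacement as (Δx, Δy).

(-2.0, -3.0)

The magenta cylinder was at about (13.0, 8.2) and moved to about (11.0, 5.2).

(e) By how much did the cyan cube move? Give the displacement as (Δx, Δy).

(-2.5, -1.7)

The cyan cube started near (3.5, 4.1) and ended near (1.0, 2.4).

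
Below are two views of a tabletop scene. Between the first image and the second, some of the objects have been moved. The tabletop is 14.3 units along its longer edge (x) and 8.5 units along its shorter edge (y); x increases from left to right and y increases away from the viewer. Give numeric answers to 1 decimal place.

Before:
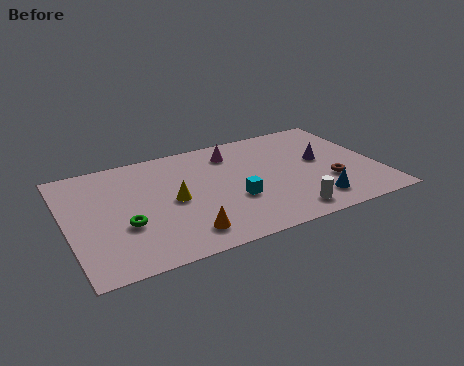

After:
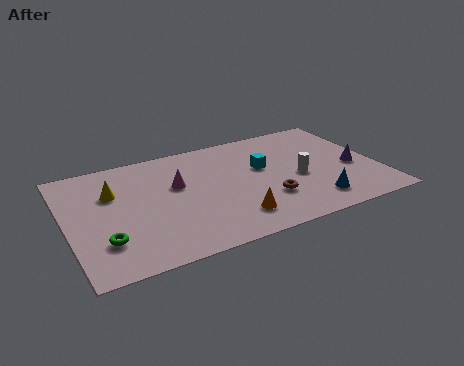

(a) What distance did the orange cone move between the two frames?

2.3

The orange cone was near (5.0, 1.5) before and (7.3, 1.8) after, so it travelled √(2.3² + 0.3²) ≈ 2.3 units.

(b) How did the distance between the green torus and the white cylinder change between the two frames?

+1.8

Before: roughly 7.4 units apart; after: 9.2. That's 1.8 units further apart.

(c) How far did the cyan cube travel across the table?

2.6

From (7.5, 3.1) to (9.1, 5.1), the cyan cube covered √(1.6² + 2.0²) ≈ 2.6 units.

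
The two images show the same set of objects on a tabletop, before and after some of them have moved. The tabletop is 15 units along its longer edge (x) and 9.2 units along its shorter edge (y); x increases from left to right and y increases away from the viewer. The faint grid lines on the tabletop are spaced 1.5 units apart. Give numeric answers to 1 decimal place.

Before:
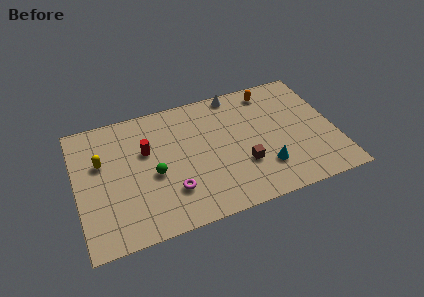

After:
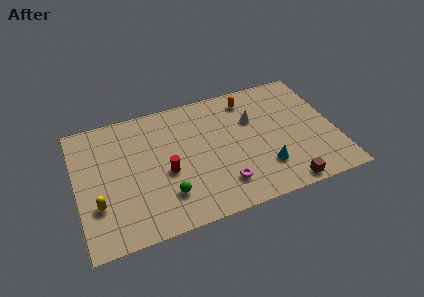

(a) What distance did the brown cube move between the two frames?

3.1

The brown cube was near (9.5, 3.0) before and (11.7, 0.8) after, so it travelled √(2.2² + 2.2²) ≈ 3.1 units.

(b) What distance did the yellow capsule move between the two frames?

2.9

The yellow capsule moved from about (1.5, 5.8) to (1.1, 2.9), a distance of √(0.4² + 2.9²) ≈ 2.9.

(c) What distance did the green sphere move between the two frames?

1.8

From (4.4, 4.0) to (5.0, 2.3), the green sphere covered √(0.6² + 1.7²) ≈ 1.8 units.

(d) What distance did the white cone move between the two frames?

2.4

From (9.6, 8.4) to (10.4, 6.1), the white cone covered √(0.8² + 2.3²) ≈ 2.4 units.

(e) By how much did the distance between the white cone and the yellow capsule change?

+1.3

They were about 8.5 units apart before and 9.8 after — 1.3 units further apart.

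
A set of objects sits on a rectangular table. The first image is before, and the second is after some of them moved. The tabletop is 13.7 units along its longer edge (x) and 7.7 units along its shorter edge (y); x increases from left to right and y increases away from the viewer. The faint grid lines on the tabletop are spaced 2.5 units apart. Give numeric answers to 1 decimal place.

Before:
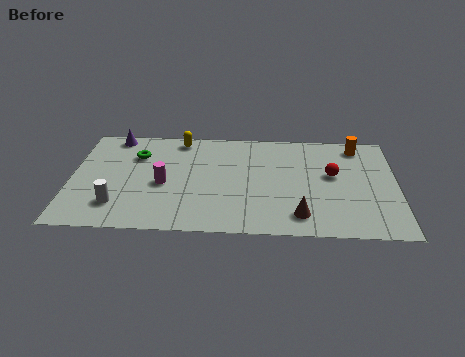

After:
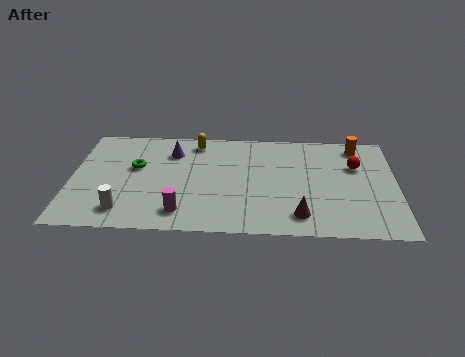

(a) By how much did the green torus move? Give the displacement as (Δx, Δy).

(0.0, -0.9)

The green torus started near (2.7, 5.5) and ended near (2.7, 4.6).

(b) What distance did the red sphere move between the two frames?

1.2

The red sphere was near (11.0, 4.4) before and (12.0, 5.1) after, so it travelled √(1.0² + 0.7²) ≈ 1.2 units.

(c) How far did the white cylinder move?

0.5

From (2.0, 1.8) to (2.3, 1.4), the white cylinder covered √(0.3² + 0.4²) ≈ 0.5 units.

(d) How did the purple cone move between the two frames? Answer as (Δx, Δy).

(2.5, -1.1)

The purple cone started near (1.7, 6.9) and ended near (4.2, 5.8).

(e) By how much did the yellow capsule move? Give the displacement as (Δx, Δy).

(0.7, -0.2)

From the two frames, the yellow capsule sits at roughly (4.5, 6.8) before and (5.2, 6.6) after.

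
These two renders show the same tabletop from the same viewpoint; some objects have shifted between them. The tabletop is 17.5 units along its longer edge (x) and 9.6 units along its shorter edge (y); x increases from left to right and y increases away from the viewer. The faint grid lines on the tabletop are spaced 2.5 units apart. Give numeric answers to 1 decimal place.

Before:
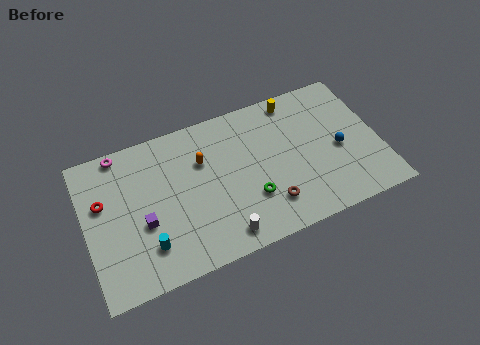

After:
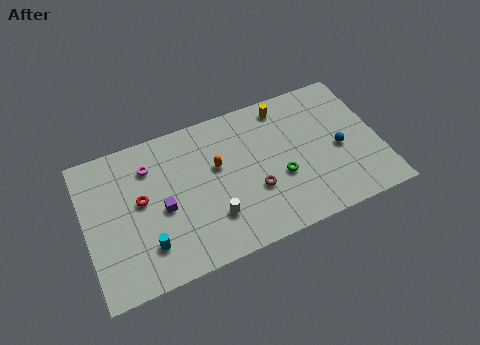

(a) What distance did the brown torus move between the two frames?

1.4

The brown torus moved from about (10.6, 2.2) to (9.9, 3.4), a distance of √(0.7² + 1.2²) ≈ 1.4.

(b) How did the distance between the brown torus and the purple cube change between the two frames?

-2.0

The distance was about 7.5 in the first image and 5.5 in the second, so they moved 2.0 units closer together.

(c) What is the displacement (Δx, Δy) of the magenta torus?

(1.6, -1.5)

The magenta torus was at about (2.4, 8.8) and moved to about (4.0, 7.3).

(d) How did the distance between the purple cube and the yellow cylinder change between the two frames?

-2.0

They were about 10.7 units apart before and 8.7 after — 2.0 units closer together.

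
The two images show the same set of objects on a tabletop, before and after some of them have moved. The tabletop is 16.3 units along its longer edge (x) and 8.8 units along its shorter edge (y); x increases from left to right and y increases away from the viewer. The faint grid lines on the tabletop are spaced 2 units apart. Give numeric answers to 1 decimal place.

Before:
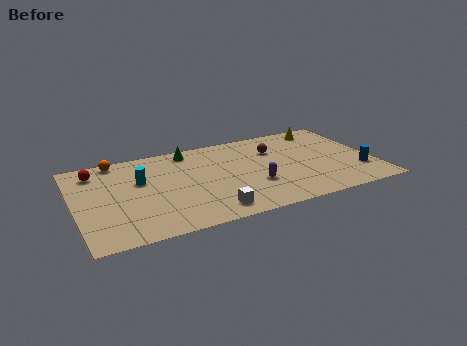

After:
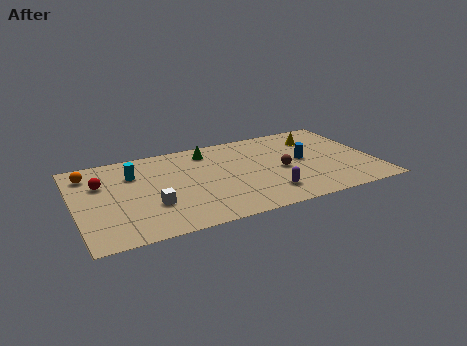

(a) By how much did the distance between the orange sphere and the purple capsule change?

+2.0

They were about 8.7 units apart before and 10.7 after — 2.0 units further apart.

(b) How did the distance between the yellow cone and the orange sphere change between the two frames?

+1.0

They were about 11.6 units apart before and 12.6 after — 1.0 units further apart.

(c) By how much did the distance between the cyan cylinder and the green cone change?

+0.7

The distance was about 3.6 in the first image and 4.3 in the second, so they moved 0.7 units further apart.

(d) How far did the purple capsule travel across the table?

1.3

The purple capsule moved from about (9.6, 3.0) to (10.2, 1.9), a distance of √(0.6² + 1.1²) ≈ 1.3.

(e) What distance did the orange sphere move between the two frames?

1.8

The orange sphere was near (2.5, 8.0) before and (0.9, 7.1) after, so it travelled √(1.6² + 0.9²) ≈ 1.8 units.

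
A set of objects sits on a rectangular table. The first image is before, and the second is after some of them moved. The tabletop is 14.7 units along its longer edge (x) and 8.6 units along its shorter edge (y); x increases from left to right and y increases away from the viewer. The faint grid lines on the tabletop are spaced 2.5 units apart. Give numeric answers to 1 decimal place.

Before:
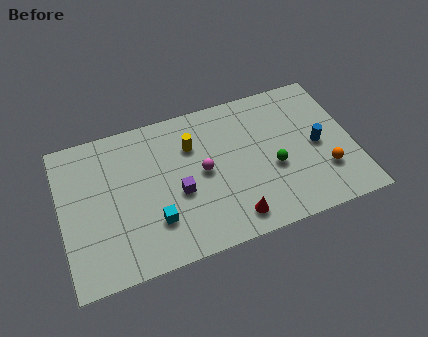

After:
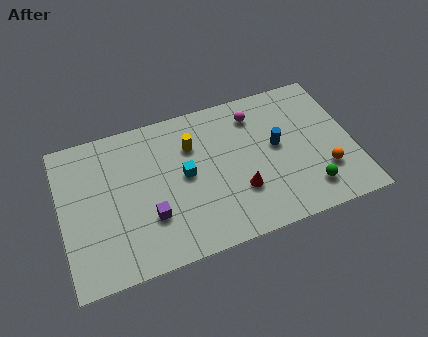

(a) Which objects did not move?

the orange sphere and the yellow cylinder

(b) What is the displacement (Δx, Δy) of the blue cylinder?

(-2.0, 0.6)

The blue cylinder started near (12.9, 4.1) and ended near (10.9, 4.7).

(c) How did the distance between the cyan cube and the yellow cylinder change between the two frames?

-2.6

The distance was about 4.3 in the first image and 1.7 in the second, so they moved 2.6 units closer together.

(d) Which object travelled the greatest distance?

the magenta sphere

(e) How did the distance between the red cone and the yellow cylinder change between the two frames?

-1.1

Before: roughly 5.1 units apart; after: 4.0. That's 1.1 units closer together.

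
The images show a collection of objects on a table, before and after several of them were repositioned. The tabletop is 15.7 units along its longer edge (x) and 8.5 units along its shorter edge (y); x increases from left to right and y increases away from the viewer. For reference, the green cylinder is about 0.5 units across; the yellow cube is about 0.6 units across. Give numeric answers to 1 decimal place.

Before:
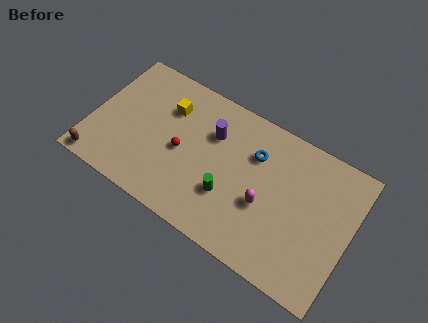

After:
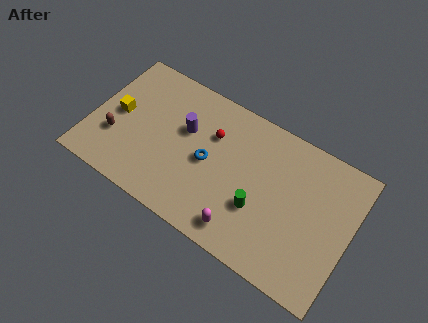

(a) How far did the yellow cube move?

3.3

The yellow cube moved from about (4.3, 6.1) to (1.5, 4.3), a distance of √(2.8² + 1.8²) ≈ 3.3.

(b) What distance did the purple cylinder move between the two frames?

1.7

The purple cylinder moved from about (7.1, 5.9) to (5.5, 5.3), a distance of √(1.6² + 0.6²) ≈ 1.7.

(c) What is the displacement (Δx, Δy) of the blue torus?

(-2.6, -1.9)

The blue torus was at about (9.7, 6.0) and moved to about (7.1, 4.1).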